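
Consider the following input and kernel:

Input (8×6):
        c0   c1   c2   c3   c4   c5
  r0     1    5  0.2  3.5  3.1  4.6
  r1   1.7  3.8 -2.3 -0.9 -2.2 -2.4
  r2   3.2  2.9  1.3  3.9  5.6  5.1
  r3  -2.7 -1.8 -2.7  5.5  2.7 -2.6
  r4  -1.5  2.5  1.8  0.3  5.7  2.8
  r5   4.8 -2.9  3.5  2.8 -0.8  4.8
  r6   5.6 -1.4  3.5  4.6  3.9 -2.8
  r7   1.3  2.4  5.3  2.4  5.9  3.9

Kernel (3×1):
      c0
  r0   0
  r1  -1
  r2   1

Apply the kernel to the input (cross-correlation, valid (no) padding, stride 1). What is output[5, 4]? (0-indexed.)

2

The receptive field on the input at this output position is [-0.8 / 3.9 / 5.9]. Elementwise product with the kernel and sum: 3.9·-1 + 5.9·1.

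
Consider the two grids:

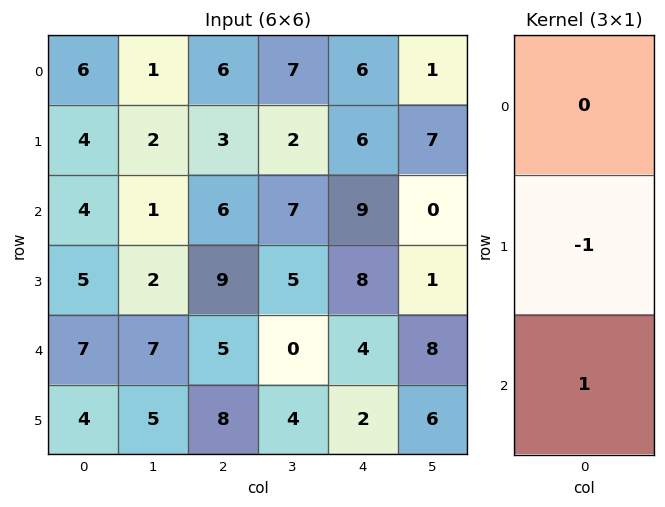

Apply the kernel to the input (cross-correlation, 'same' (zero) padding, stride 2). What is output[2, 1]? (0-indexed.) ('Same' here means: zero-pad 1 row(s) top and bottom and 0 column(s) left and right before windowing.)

The receptive field on the zero-padded input at this output position is [9 / 5 / 8]. Elementwise product with the kernel and sum: 5·-1 + 8·1.

3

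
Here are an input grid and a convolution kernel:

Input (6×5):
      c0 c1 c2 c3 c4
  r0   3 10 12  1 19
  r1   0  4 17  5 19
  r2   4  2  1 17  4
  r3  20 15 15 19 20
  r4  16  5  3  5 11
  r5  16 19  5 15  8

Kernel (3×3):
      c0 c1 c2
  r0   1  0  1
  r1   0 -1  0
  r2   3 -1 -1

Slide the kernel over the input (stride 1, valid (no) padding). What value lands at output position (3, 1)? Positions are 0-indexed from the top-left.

68

The receptive field on the input at this output position is [15 15 19 / 5 3 5 / 19 5 15]. Elementwise product with the kernel and sum: 15·1 + 19·1 + 3·-1 + 19·3 + 5·-1 + 15·-1.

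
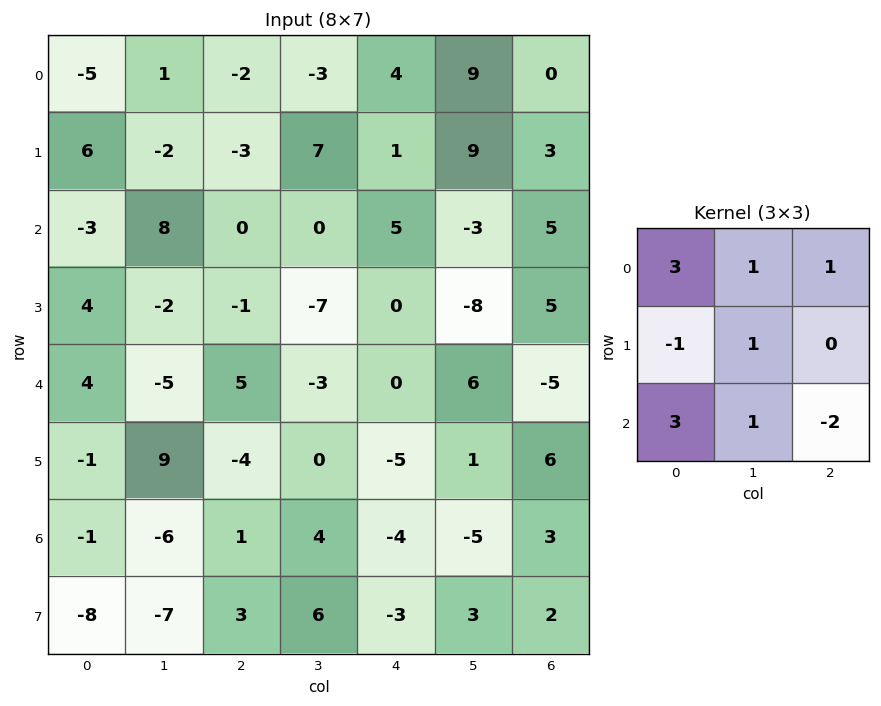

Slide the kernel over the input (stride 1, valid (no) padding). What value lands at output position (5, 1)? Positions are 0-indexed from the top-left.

0

The receptive field on the input at this output position is [9 -4 0 / -6 1 4 / -7 3 6]. Elementwise product with the kernel and sum: 9·3 + -4·1 + 0·1 + -6·-1 + 1·1 + -7·3 + 3·1 + 6·-2.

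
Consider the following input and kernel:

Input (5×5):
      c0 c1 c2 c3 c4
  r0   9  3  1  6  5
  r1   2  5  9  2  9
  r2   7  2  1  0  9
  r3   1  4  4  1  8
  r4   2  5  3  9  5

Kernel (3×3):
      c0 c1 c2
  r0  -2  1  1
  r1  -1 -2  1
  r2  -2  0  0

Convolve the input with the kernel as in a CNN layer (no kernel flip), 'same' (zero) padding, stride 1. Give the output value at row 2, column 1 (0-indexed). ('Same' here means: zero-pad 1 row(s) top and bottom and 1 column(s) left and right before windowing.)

-2

The receptive field on the zero-padded input at this output position is [2 5 9 / 7 2 1 / 1 4 4]. Elementwise product with the kernel and sum: 2·-2 + 5·1 + 9·1 + 7·-1 + 2·-2 + 1·1 + 1·-2.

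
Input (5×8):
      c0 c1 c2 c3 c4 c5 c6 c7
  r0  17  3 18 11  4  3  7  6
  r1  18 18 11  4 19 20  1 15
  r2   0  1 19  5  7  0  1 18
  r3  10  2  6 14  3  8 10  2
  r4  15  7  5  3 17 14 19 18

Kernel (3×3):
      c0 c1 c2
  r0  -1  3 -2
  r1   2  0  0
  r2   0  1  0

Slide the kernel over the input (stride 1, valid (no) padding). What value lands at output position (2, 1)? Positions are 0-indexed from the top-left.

55

The receptive field on the input at this output position is [1 19 5 / 2 6 14 / 7 5 3]. Elementwise product with the kernel and sum: 1·-1 + 19·3 + 5·-2 + 2·2 + 5·1.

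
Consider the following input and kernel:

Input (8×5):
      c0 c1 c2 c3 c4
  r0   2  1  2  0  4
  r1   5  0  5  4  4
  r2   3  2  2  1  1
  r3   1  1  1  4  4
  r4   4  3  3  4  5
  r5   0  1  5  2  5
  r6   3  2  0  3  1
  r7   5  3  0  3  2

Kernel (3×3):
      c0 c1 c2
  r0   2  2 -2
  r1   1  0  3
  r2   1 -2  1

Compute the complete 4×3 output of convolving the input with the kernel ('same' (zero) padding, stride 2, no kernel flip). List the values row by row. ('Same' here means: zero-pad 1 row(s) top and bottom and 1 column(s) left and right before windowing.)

Output[0,0]: The receptive field on the zero-padded input at this output position is [0 0 0 / 0 2 1 / 0 5 0]. Elementwise product with the kernel and sum: 0·2 + 0·2 + 0·-2 + 0·1 + 1·3 + 0·1 + 5·-2 + 0·1.

-7 -5 -4
15 10 13
10 4 12
-3 25 16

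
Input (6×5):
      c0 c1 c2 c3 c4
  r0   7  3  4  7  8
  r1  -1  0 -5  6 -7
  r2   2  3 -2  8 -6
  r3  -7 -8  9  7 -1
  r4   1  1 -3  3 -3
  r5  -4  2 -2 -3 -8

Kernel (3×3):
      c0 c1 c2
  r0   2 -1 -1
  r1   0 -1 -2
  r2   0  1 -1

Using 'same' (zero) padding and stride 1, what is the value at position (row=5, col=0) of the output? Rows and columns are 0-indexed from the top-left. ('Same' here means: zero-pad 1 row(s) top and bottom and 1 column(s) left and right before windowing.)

-2

The receptive field on the zero-padded input at this output position is [0 1 1 / 0 -4 2 / 0 0 0]. Elementwise product with the kernel and sum: 0·2 + 1·-1 + 1·-1 + -4·-1 + 2·-2 + 0·1 + 0·-1.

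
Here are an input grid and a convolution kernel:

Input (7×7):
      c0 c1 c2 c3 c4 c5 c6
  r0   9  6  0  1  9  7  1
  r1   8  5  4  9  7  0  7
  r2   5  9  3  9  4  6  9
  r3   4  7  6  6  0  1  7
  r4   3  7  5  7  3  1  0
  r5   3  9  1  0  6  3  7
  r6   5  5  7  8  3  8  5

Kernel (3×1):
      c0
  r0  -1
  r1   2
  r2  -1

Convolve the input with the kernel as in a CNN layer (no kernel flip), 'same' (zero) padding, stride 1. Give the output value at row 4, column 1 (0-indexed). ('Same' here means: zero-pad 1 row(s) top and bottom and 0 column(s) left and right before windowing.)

-2

The receptive field on the zero-padded input at this output position is [7 / 7 / 9]. Elementwise product with the kernel and sum: 7·-1 + 7·2 + 9·-1.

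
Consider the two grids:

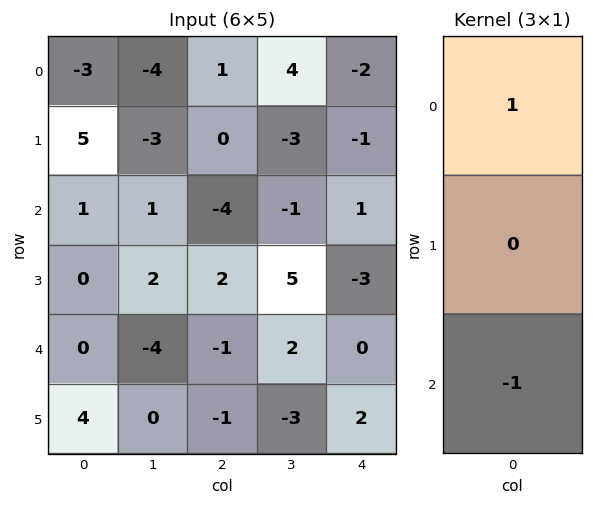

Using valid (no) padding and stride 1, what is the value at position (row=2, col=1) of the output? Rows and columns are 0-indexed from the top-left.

The receptive field on the input at this output position is [1 / 2 / -4]. Elementwise product with the kernel and sum: 1·1 + -4·-1.

5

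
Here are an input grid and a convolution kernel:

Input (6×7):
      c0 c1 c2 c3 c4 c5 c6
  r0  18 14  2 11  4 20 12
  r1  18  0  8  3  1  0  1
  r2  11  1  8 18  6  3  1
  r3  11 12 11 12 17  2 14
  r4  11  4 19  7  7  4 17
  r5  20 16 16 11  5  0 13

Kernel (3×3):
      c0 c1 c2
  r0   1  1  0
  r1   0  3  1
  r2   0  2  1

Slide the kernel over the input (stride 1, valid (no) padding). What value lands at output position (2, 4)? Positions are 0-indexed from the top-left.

The receptive field on the input at this output position is [6 3 1 / 17 2 14 / 7 4 17]. Elementwise product with the kernel and sum: 6·1 + 3·1 + 2·3 + 14·1 + 4·2 + 17·1.

54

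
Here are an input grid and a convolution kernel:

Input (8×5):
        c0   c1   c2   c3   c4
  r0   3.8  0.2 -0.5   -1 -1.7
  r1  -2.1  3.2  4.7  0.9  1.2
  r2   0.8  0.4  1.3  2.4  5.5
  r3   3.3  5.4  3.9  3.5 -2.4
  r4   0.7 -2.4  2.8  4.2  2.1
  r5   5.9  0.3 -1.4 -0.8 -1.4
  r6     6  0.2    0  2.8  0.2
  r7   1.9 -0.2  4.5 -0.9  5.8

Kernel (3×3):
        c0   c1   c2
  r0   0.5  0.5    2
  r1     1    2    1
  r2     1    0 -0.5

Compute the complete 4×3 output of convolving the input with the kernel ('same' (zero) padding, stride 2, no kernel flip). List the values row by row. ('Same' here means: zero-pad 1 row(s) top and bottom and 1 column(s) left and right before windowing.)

6.2 0.95 -3.5
4.65 14.8 17.95
11.3 19.75 8.15
15.85 1.1 1.2

Output[0,0]: The receptive field on the zero-padded input at this output position is [0 0 0 / 0 3.8 0.2 / 0 -2.1 3.2]. Elementwise product with the kernel and sum: 0·0.5 + 0·0.5 + 0·2 + 0·1 + 3.8·2 + 0.2·1 + 0·1 + 3.2·-0.5.
Output[0,1]: The receptive field on the zero-padded input at this output position is [0 0 0 / 0.2 -0.5 -1 / 3.2 4.7 0.9]. Elementwise product with the kernel and sum: 0·0.5 + 0·0.5 + 0·2 + 0.2·1 + -0.5·2 + -1·1 + 3.2·1 + 0.9·-0.5.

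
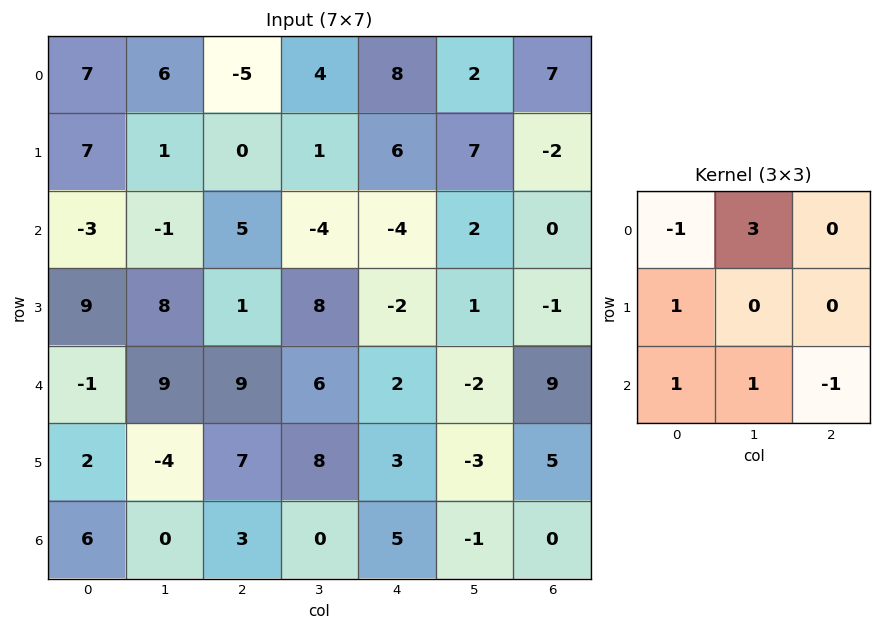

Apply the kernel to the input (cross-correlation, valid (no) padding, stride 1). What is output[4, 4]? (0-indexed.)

-1

The receptive field on the input at this output position is [2 -2 9 / 3 -3 5 / 5 -1 0]. Elementwise product with the kernel and sum: 2·-1 + -2·3 + 3·1 + 5·1 + -1·1 + 0·-1.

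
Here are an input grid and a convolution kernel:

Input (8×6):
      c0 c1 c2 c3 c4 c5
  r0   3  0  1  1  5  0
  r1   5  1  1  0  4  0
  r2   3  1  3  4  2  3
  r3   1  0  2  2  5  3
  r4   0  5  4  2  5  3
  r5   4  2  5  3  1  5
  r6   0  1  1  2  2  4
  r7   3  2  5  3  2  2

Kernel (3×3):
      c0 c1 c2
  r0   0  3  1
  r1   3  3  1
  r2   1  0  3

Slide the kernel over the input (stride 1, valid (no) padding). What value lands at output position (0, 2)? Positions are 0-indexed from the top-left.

The receptive field on the input at this output position is [1 1 5 / 1 0 4 / 3 4 2]. Elementwise product with the kernel and sum: 1·3 + 5·1 + 1·3 + 0·3 + 4·1 + 3·1 + 2·3.

24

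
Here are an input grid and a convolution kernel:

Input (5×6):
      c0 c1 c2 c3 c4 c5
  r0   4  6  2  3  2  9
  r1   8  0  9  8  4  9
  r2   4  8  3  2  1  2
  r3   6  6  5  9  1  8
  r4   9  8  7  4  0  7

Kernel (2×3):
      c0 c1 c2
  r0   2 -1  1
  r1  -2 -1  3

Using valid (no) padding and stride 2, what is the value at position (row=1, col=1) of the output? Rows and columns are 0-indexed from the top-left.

-11

The receptive field on the input at this output position is [3 2 1 / 5 9 1]. Elementwise product with the kernel and sum: 3·2 + 2·-1 + 1·1 + 5·-2 + 9·-1 + 1·3.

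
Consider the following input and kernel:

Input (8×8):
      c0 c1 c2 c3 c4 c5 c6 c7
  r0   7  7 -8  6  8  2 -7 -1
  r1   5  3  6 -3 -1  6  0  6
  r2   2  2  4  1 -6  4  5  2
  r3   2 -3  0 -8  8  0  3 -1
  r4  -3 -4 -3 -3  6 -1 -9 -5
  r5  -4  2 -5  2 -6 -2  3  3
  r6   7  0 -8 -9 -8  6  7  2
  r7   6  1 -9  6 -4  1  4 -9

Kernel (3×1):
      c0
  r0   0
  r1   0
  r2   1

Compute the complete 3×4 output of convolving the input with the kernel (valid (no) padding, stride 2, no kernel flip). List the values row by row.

2 4 -6 5
-3 -3 6 -9
7 -8 -8 7

Output[0,0]: The receptive field on the input at this output position is [7 / 5 / 2]. Elementwise product with the kernel and sum: 2·1.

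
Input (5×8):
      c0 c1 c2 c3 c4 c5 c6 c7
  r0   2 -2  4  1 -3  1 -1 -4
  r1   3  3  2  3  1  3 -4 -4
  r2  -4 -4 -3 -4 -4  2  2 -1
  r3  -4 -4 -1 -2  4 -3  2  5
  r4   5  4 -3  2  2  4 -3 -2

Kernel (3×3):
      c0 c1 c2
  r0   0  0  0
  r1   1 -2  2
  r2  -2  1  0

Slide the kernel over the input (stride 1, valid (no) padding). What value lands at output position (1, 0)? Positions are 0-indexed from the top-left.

The receptive field on the input at this output position is [3 3 2 / -4 -4 -3 / -4 -4 -1]. Elementwise product with the kernel and sum: -4·1 + -4·-2 + -3·2 + -4·-2 + -4·1.

2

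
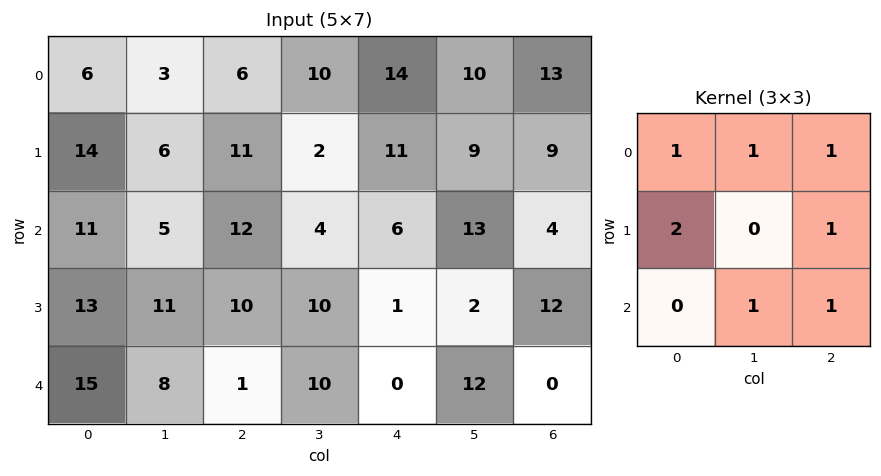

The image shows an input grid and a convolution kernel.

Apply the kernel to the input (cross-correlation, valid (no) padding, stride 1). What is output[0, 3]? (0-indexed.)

66

The receptive field on the input at this output position is [10 14 10 / 2 11 9 / 4 6 13]. Elementwise product with the kernel and sum: 10·1 + 14·1 + 10·1 + 2·2 + 9·1 + 6·1 + 13·1.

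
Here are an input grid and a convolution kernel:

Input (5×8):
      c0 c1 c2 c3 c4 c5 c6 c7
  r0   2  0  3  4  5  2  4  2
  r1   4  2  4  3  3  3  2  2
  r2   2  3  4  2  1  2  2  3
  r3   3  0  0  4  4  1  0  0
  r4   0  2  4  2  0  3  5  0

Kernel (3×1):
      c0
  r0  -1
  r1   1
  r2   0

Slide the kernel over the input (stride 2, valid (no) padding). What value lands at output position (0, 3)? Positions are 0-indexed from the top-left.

The receptive field on the input at this output position is [4 / 2 / 2]. Elementwise product with the kernel and sum: 4·-1 + 2·1.

-2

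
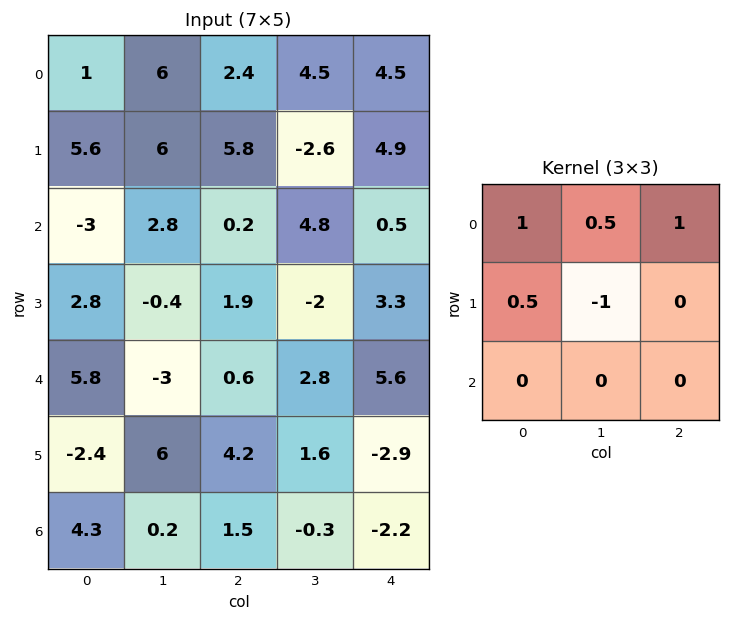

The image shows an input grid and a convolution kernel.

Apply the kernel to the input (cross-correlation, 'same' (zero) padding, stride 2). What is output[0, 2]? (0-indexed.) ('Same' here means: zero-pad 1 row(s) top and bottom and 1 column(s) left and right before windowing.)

The receptive field on the zero-padded input at this output position is [0 0 0 / 4.5 4.5 0 / -2.6 4.9 0]. Elementwise product with the kernel and sum: 0·1 + 0·0.5 + 0·1 + 4.5·0.5 + 4.5·-1.

-2.25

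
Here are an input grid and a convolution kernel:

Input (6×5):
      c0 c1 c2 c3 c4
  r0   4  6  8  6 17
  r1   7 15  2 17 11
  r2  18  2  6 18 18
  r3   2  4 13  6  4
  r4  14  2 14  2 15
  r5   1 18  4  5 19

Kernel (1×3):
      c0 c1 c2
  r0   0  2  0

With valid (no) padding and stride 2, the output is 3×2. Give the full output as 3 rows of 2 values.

12 12
4 36
4 4

Output[0,0]: The receptive field on the input at this output position is [4 6 8]. Elementwise product with the kernel and sum: 6·2.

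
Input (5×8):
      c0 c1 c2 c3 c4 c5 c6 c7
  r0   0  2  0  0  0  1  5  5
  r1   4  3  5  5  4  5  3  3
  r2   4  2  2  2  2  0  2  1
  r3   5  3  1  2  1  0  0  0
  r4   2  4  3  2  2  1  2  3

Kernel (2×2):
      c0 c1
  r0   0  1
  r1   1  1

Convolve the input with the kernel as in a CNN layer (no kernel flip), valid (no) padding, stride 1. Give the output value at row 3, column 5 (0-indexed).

3

The receptive field on the input at this output position is [0 0 / 1 2]. Elementwise product with the kernel and sum: 0·1 + 1·1 + 2·1.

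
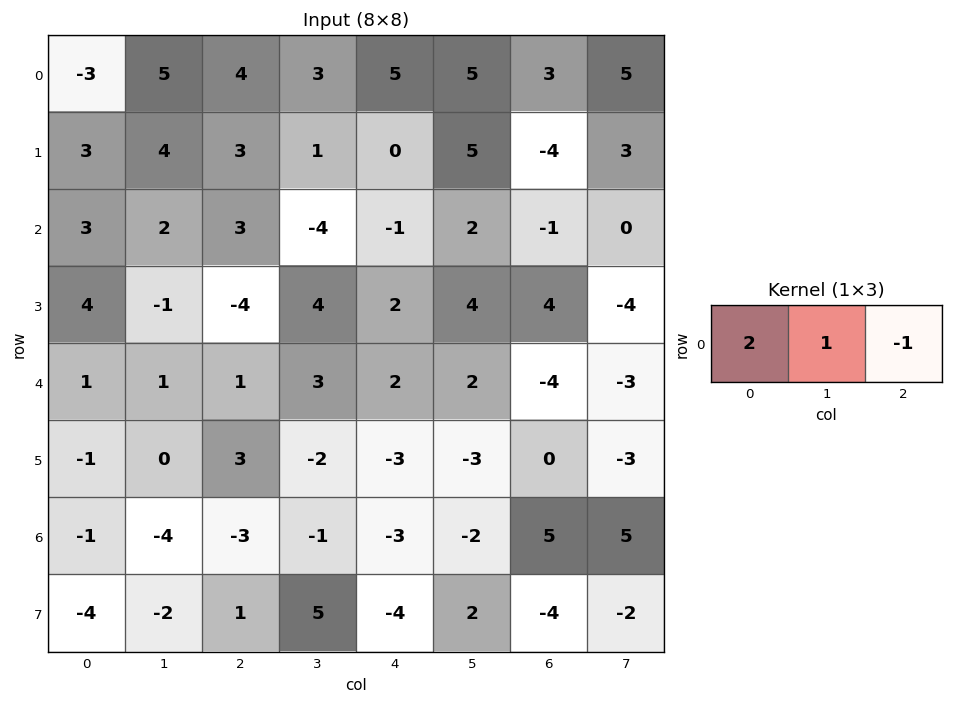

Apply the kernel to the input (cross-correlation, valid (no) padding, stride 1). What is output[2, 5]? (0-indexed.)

3

The receptive field on the input at this output position is [2 -1 0]. Elementwise product with the kernel and sum: 2·2 + -1·1 + 0·-1.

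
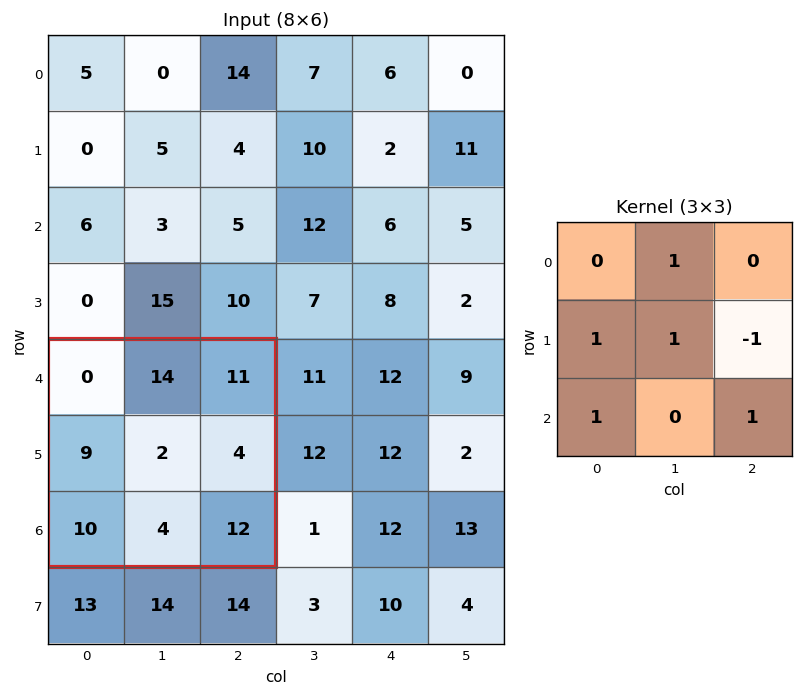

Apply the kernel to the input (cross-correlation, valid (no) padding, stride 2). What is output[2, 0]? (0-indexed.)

The receptive field on the input at this output position is [0 14 11 / 9 2 4 / 10 4 12]. Elementwise product with the kernel and sum: 14·1 + 9·1 + 2·1 + 4·-1 + 10·1 + 12·1.

43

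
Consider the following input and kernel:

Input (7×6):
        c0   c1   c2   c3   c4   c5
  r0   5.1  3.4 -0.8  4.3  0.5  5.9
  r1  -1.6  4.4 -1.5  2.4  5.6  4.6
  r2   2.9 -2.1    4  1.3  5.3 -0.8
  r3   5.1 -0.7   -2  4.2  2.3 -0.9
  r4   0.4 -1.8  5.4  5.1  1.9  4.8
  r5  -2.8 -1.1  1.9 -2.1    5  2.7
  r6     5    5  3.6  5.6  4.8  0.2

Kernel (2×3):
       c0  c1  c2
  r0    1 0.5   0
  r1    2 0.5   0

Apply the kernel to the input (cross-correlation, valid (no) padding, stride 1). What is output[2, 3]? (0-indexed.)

13.5

The receptive field on the input at this output position is [1.3 5.3 -0.8 / 4.2 2.3 -0.9]. Elementwise product with the kernel and sum: 1.3·1 + 5.3·0.5 + 4.2·2 + 2.3·0.5.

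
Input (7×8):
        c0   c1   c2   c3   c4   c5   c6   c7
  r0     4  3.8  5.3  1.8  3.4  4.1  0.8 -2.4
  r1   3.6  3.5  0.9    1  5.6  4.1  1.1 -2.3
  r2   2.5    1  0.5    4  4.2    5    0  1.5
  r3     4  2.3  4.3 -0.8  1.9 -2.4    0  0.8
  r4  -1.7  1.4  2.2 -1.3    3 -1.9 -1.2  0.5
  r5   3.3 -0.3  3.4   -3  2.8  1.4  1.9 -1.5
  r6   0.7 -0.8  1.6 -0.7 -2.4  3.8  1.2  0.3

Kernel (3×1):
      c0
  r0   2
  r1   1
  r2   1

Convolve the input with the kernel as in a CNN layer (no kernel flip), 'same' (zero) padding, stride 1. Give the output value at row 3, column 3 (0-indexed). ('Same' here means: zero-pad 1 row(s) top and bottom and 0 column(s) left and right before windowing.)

5.9

The receptive field on the zero-padded input at this output position is [4 / -0.8 / -1.3]. Elementwise product with the kernel and sum: 4·2 + -0.8·1 + -1.3·1.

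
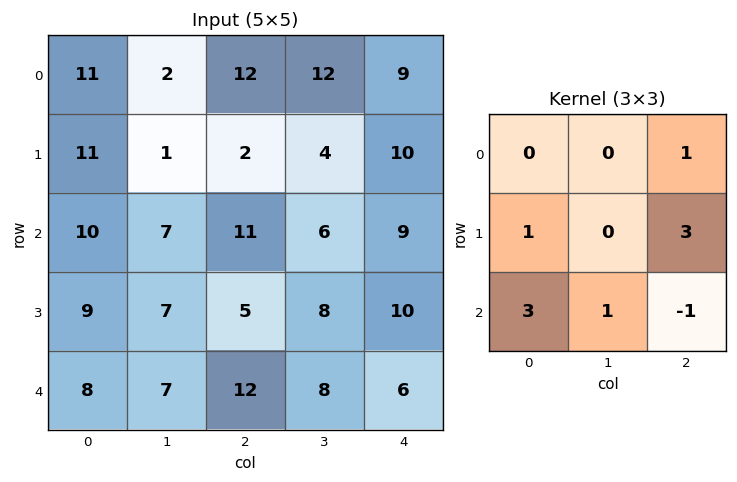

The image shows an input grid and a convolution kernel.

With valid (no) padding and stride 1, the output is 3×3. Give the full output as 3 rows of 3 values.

Output[0,0]: The receptive field on the input at this output position is [11 2 12 / 11 1 2 / 10 7 11]. Elementwise product with the kernel and sum: 12·1 + 11·1 + 2·3 + 10·3 + 7·1 + 11·-1.
Output[0,1]: The receptive field on the input at this output position is [2 12 12 / 1 2 4 / 7 11 6]. Elementwise product with the kernel and sum: 12·1 + 1·1 + 4·3 + 7·3 + 11·1 + 6·-1.

55 51 71
74 47 61
54 62 82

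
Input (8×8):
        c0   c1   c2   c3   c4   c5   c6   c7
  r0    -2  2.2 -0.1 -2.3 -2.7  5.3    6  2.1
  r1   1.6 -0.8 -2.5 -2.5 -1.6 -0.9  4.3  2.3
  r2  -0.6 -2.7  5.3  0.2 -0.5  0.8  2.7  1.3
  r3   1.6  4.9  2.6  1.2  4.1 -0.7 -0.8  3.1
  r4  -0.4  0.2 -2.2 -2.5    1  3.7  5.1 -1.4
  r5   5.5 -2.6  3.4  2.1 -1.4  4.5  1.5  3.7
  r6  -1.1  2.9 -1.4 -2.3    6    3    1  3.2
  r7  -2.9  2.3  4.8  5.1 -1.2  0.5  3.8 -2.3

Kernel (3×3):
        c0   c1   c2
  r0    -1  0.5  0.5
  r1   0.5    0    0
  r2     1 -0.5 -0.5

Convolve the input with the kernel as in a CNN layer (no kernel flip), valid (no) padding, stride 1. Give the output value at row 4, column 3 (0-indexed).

The receptive field on the input at this output position is [-2.5 1 3.7 / 2.1 -1.4 4.5 / -2.3 6 3]. Elementwise product with the kernel and sum: -2.5·-1 + 1·0.5 + 3.7·0.5 + 2.1·0.5 + -2.3·1 + 6·-0.5 + 3·-0.5.

-0.9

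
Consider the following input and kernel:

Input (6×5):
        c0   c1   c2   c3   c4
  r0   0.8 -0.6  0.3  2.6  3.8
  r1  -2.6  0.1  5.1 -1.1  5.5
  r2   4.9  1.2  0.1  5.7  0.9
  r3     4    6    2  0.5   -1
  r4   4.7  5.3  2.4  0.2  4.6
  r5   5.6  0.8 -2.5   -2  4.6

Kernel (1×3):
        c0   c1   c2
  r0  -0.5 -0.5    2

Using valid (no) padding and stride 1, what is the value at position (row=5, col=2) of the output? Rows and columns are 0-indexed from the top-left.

The receptive field on the input at this output position is [-2.5 -2 4.6]. Elementwise product with the kernel and sum: -2.5·-0.5 + -2·-0.5 + 4.6·2.

11.45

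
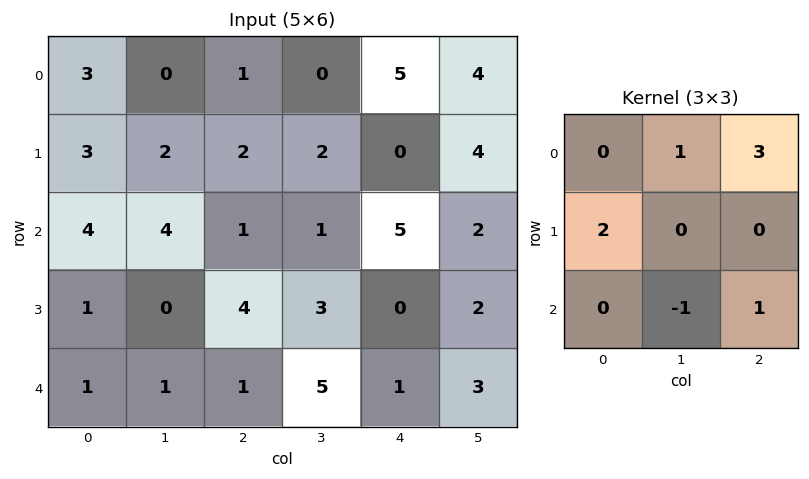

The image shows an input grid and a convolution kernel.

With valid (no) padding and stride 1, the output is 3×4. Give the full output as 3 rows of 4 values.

6 5 23 18
20 15 1 16
9 8 20 19

Output[0,0]: The receptive field on the input at this output position is [3 0 1 / 3 2 2 / 4 4 1]. Elementwise product with the kernel and sum: 0·1 + 1·3 + 3·2 + 4·-1 + 1·1.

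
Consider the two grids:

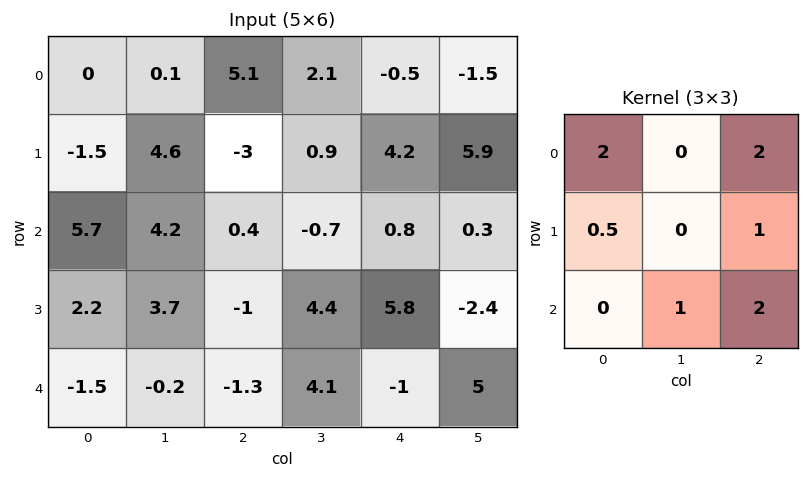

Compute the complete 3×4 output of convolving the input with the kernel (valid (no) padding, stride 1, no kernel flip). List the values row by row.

Output[0,0]: The receptive field on the input at this output position is [0 0.1 5.1 / -1.5 4.6 -3 / 5.7 4.2 0.4]. Elementwise product with the kernel and sum: 0·2 + 5.1·2 + -1.5·0.5 + -3·1 + 4.2·1 + 0.4·2.

11.45 6.6 12.8 8.95
-4.05 20.2 19.4 14.55
9.5 20.15 9.8 8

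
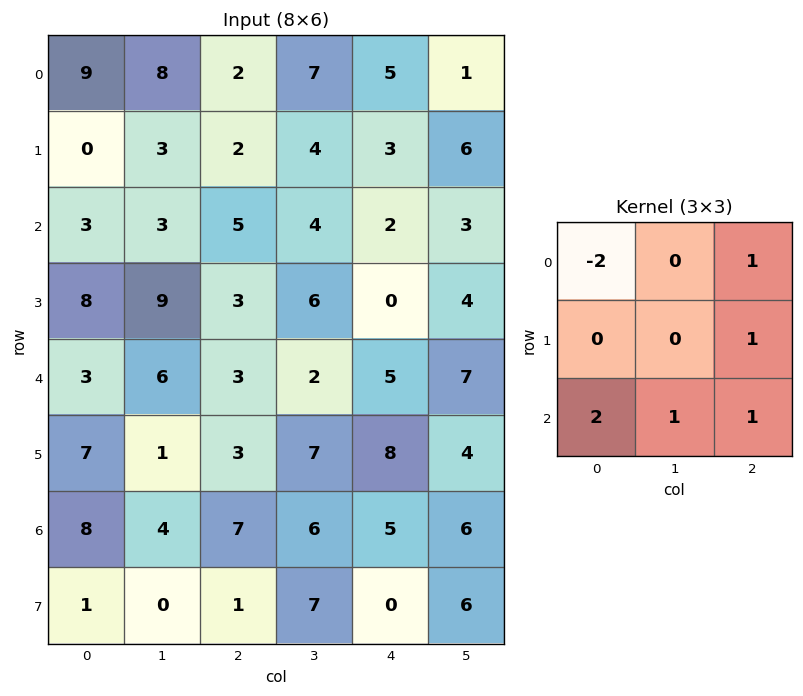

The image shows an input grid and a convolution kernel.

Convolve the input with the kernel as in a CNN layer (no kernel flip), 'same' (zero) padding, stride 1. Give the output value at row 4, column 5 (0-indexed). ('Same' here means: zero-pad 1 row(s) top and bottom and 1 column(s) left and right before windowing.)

20

The receptive field on the zero-padded input at this output position is [0 4 0 / 5 7 0 / 8 4 0]. Elementwise product with the kernel and sum: 0·-2 + 0·1 + 0·1 + 8·2 + 4·1 + 0·1.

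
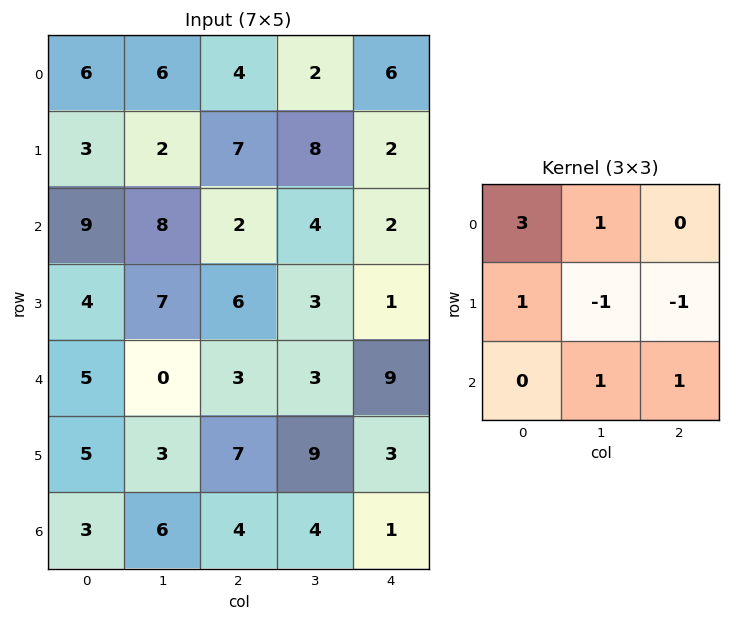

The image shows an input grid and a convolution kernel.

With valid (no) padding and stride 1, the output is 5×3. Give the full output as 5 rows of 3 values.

Output[0,0]: The receptive field on the input at this output position is [6 6 4 / 3 2 7 / 9 8 2]. Elementwise product with the kernel and sum: 6·3 + 6·1 + 3·1 + 2·-1 + 7·-1 + 8·1 + 2·1.
Output[0,1]: The receptive field on the input at this output position is [6 4 2 / 2 7 8 / 8 2 4]. Elementwise product with the kernel and sum: 6·3 + 4·1 + 2·1 + 7·-1 + 8·-1 + 2·1 + 4·1.

28 15 17
23 24 29
29 30 24
31 37 24
20 -2 12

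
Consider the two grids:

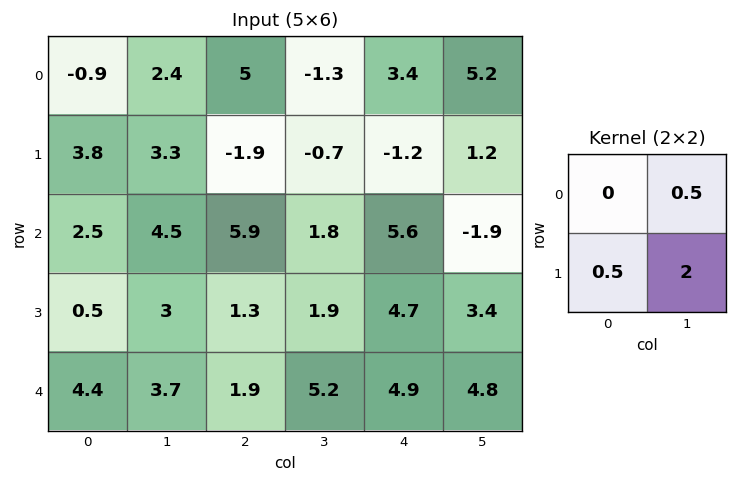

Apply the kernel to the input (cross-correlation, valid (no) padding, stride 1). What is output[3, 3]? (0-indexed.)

The receptive field on the input at this output position is [1.9 4.7 / 5.2 4.9]. Elementwise product with the kernel and sum: 4.7·0.5 + 5.2·0.5 + 4.9·2.

14.75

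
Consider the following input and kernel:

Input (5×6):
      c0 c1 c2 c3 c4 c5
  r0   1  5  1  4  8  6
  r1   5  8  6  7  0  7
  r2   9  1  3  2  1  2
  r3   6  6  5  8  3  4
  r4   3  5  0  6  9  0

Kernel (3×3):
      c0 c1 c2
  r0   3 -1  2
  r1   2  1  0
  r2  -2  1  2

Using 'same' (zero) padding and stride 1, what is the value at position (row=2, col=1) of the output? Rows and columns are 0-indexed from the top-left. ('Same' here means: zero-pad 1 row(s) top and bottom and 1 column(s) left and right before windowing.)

The receptive field on the zero-padded input at this output position is [5 8 6 / 9 1 3 / 6 6 5]. Elementwise product with the kernel and sum: 5·3 + 8·-1 + 6·2 + 9·2 + 1·1 + 6·-2 + 6·1 + 5·2.

42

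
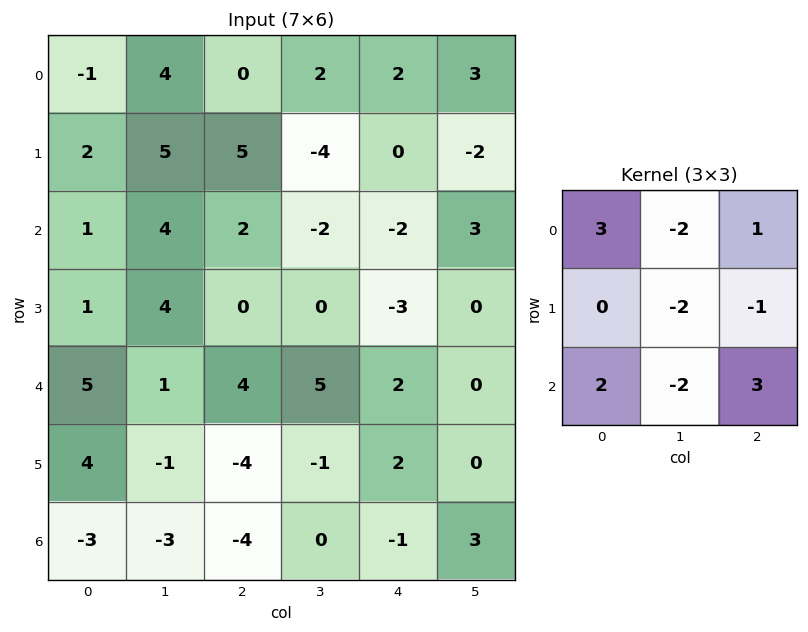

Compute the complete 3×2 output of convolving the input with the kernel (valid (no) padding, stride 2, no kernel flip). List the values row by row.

-26 8
9 15
11 -7

Output[0,0]: The receptive field on the input at this output position is [-1 4 0 / 2 5 5 / 1 4 2]. Elementwise product with the kernel and sum: -1·3 + 4·-2 + 0·1 + 5·-2 + 5·-1 + 1·2 + 4·-2 + 2·3.
Output[0,1]: The receptive field on the input at this output position is [0 2 2 / 5 -4 0 / 2 -2 -2]. Elementwise product with the kernel and sum: 0·3 + 2·-2 + 2·1 + -4·-2 + 0·-1 + 2·2 + -2·-2 + -2·3.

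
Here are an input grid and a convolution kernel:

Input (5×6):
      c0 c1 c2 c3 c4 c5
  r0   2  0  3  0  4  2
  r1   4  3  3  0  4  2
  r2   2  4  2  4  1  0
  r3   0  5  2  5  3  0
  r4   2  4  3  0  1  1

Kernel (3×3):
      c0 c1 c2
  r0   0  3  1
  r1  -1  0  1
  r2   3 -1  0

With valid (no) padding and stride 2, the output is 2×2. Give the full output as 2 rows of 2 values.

Output[0,0]: The receptive field on the input at this output position is [2 0 3 / 4 3 3 / 2 4 2]. Elementwise product with the kernel and sum: 0·3 + 3·1 + 4·-1 + 3·1 + 2·3 + 4·-1.
Output[0,1]: The receptive field on the input at this output position is [3 0 4 / 3 0 4 / 2 4 1]. Elementwise product with the kernel and sum: 0·3 + 4·1 + 3·-1 + 4·1 + 2·3 + 4·-1.

4 7
18 23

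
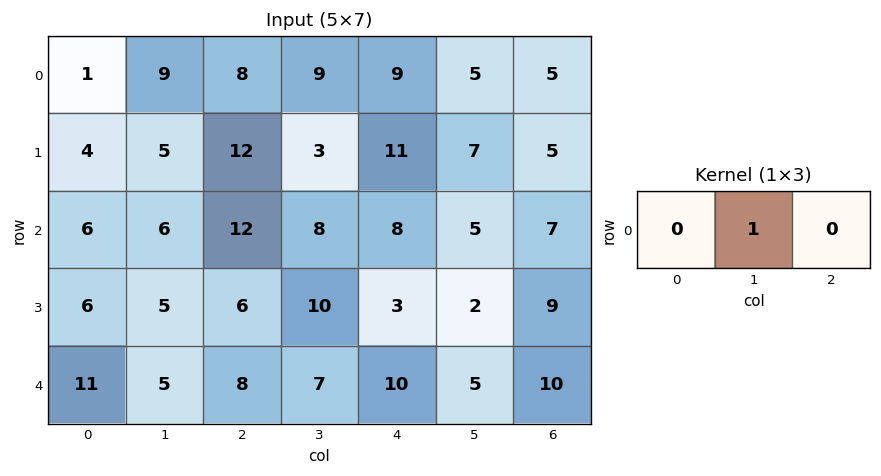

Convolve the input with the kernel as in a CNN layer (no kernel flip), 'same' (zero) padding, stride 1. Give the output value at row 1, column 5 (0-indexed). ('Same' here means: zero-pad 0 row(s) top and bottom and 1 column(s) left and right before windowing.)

The receptive field on the zero-padded input at this output position is [11 7 5]. Elementwise product with the kernel and sum: 7·1.

7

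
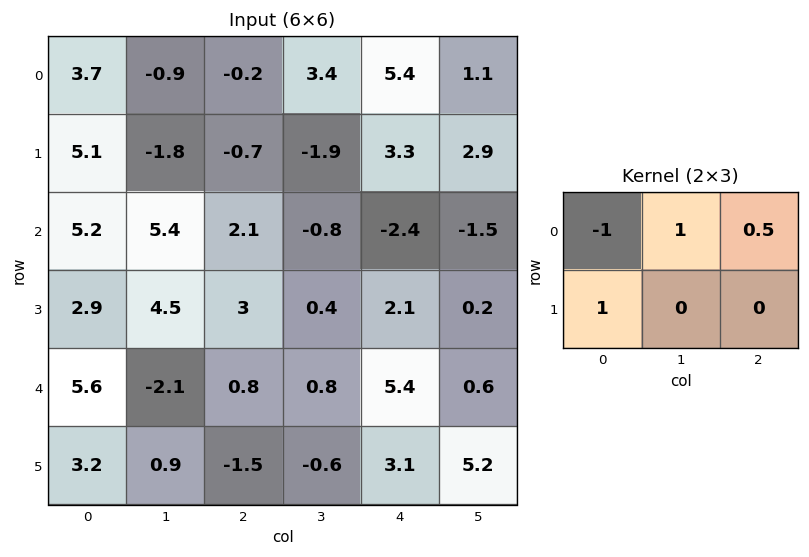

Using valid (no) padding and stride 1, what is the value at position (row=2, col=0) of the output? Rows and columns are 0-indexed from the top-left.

4.15

The receptive field on the input at this output position is [5.2 5.4 2.1 / 2.9 4.5 3]. Elementwise product with the kernel and sum: 5.2·-1 + 5.4·1 + 2.1·0.5 + 2.9·1.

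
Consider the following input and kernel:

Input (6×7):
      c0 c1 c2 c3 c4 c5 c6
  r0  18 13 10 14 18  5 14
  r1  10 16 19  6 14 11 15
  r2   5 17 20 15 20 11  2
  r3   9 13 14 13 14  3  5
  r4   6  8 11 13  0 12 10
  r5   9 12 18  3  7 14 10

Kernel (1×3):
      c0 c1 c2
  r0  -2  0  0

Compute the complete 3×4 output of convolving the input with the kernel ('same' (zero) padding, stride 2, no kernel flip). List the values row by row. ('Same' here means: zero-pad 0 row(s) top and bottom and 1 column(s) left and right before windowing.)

Output[0,0]: The receptive field on the zero-padded input at this output position is [0 18 13]. Elementwise product with the kernel and sum: 0·-2.

0 -26 -28 -10
0 -34 -30 -22
0 -16 -26 -24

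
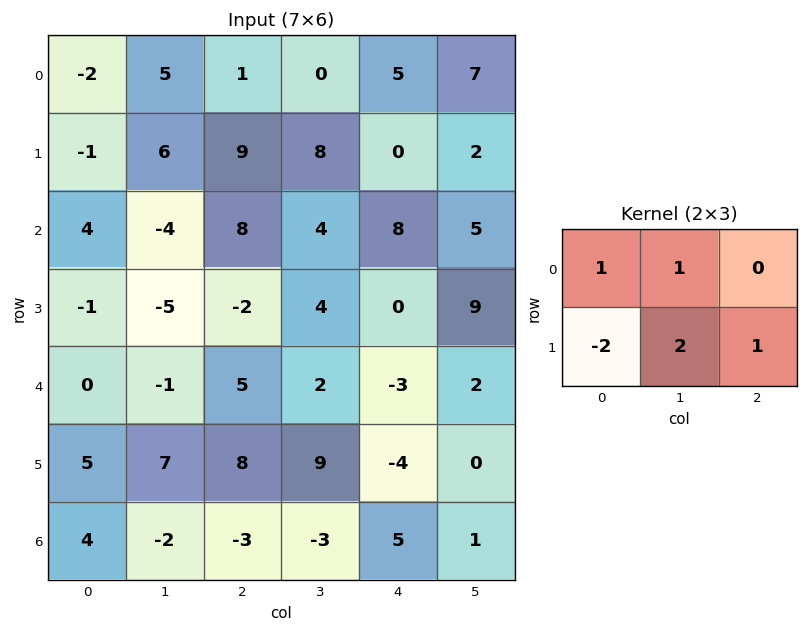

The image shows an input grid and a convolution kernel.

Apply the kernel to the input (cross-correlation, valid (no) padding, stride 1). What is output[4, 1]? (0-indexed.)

The receptive field on the input at this output position is [-1 5 2 / 7 8 9]. Elementwise product with the kernel and sum: -1·1 + 5·1 + 7·-2 + 8·2 + 9·1.

15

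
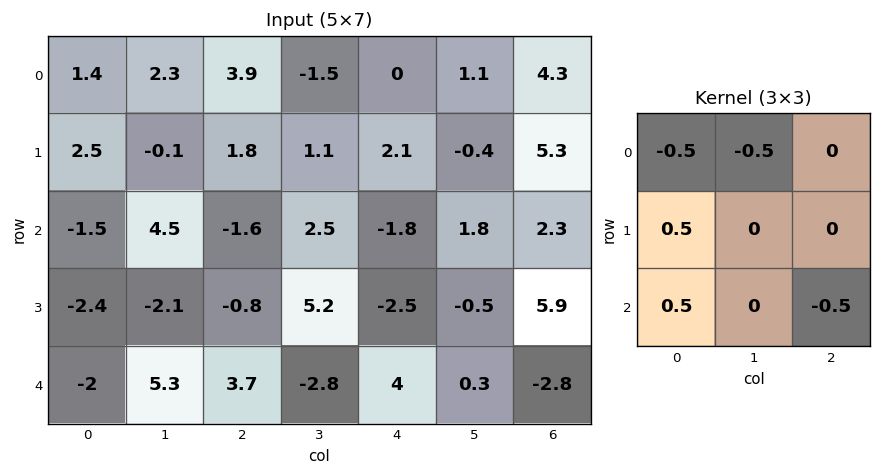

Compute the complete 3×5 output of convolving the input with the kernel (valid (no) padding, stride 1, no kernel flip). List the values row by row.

Output[0,0]: The receptive field on the input at this output position is [1.4 2.3 3.9 / 2.5 -0.1 1.8 / -1.5 4.5 -1.6]. Elementwise product with the kernel and sum: 1.4·-0.5 + 2.3·-0.5 + 2.5·0.5 + -1.5·0.5 + -1.6·-0.5.
Output[0,1]: The receptive field on the input at this output position is [2.3 3.9 -1.5 / -0.1 1.8 1.1 / 4.5 -1.6 2.5]. Elementwise product with the kernel and sum: 2.3·-0.5 + 3.9·-0.5 + -0.1·0.5 + 4.5·0.5 + 2.5·-0.5.

-0.55 -2.15 -0.2 1.65 -1.55
-2.75 -2.25 -1.4 2.5 -5.95
-5.55 1.55 -1 0.7 2.15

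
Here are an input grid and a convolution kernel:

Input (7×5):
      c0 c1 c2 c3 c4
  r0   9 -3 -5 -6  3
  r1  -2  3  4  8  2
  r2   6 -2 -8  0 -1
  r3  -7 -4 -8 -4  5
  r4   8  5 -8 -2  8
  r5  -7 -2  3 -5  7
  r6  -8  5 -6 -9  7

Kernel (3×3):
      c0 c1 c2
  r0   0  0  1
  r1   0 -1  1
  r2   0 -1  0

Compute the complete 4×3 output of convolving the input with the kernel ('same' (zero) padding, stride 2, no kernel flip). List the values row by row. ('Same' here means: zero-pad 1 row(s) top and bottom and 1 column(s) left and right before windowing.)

Output[0,0]: The receptive field on the zero-padded input at this output position is [0 0 0 / 0 9 -3 / 0 -2 3]. Elementwise product with the kernel and sum: 0·1 + 9·-1 + -3·1 + -2·-1.
Output[0,1]: The receptive field on the zero-padded input at this output position is [0 0 0 / -3 -5 -6 / 3 4 8]. Elementwise product with the kernel and sum: 0·1 + -5·-1 + -6·1 + 4·-1.

-10 -5 -5
2 24 -4
0 -1 -15
11 -8 -7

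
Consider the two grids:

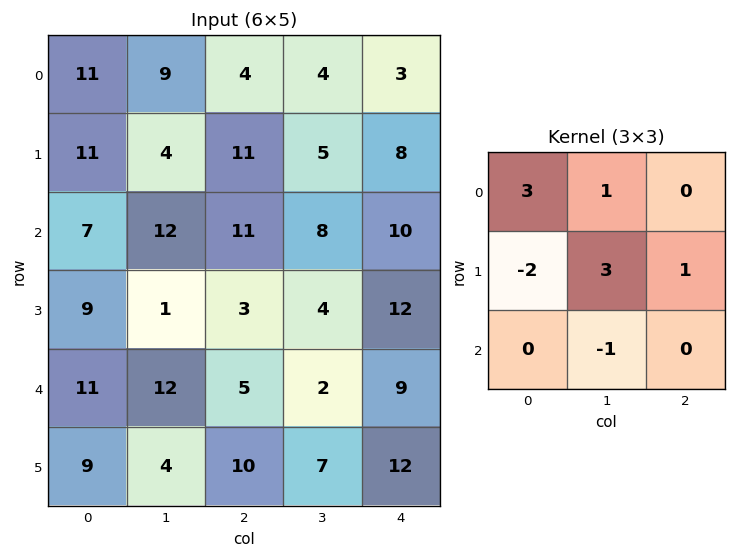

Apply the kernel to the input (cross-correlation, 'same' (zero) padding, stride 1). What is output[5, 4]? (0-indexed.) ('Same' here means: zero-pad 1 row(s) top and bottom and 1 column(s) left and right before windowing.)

The receptive field on the zero-padded input at this output position is [2 9 0 / 7 12 0 / 0 0 0]. Elementwise product with the kernel and sum: 2·3 + 9·1 + 7·-2 + 12·3 + 0·1 + 0·-1.

37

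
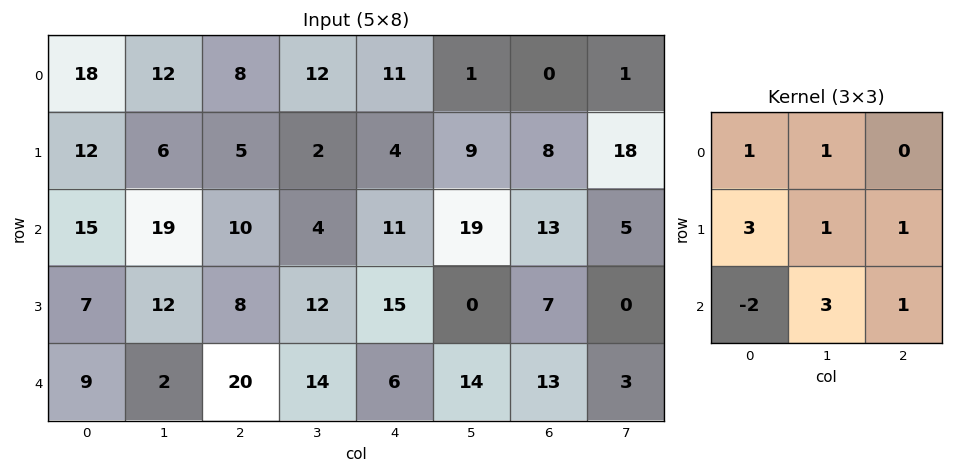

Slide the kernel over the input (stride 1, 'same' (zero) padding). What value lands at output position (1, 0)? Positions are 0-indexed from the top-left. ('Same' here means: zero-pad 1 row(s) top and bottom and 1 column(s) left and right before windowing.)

100

The receptive field on the zero-padded input at this output position is [0 18 12 / 0 12 6 / 0 15 19]. Elementwise product with the kernel and sum: 0·1 + 18·1 + 0·3 + 12·1 + 6·1 + 0·-2 + 15·3 + 19·1.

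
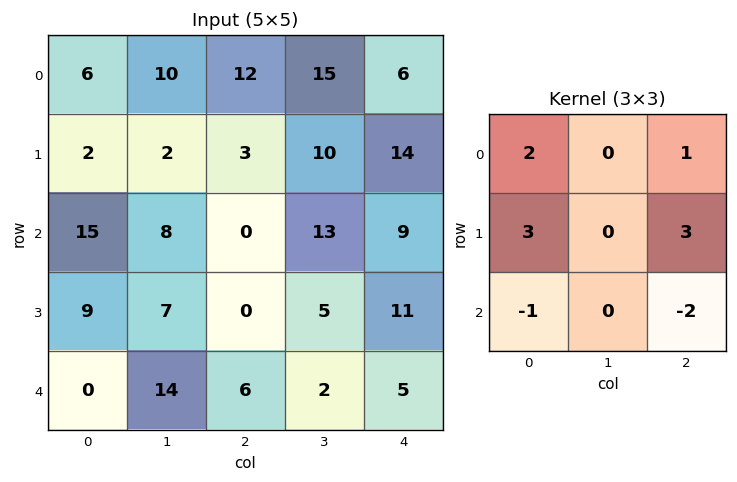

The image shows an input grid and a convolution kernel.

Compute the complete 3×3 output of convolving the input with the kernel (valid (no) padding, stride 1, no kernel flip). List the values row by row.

24 37 63
43 60 25
45 47 26

Output[0,0]: The receptive field on the input at this output position is [6 10 12 / 2 2 3 / 15 8 0]. Elementwise product with the kernel and sum: 6·2 + 12·1 + 2·3 + 3·3 + 15·-1 + 0·-2.
Output[0,1]: The receptive field on the input at this output position is [10 12 15 / 2 3 10 / 8 0 13]. Elementwise product with the kernel and sum: 10·2 + 15·1 + 2·3 + 10·3 + 8·-1 + 13·-2.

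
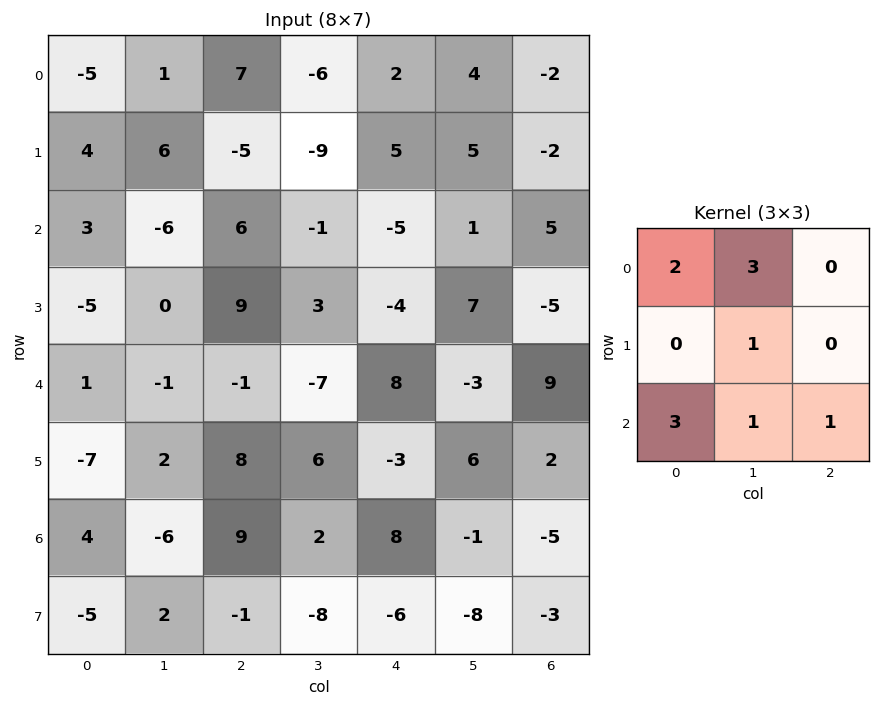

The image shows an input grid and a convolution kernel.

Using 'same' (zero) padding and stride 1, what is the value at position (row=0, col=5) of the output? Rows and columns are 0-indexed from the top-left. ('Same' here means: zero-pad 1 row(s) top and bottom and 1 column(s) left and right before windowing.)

The receptive field on the zero-padded input at this output position is [0 0 0 / 2 4 -2 / 5 5 -2]. Elementwise product with the kernel and sum: 0·2 + 0·3 + 4·1 + 5·3 + 5·1 + -2·1.

22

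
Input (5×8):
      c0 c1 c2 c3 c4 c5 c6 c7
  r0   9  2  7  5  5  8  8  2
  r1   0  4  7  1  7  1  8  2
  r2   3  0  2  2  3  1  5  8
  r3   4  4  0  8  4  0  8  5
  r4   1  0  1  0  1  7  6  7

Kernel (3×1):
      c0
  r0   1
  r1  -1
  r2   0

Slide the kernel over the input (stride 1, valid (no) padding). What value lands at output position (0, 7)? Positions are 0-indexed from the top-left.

0

The receptive field on the input at this output position is [2 / 2 / 8]. Elementwise product with the kernel and sum: 2·1 + 2·-1.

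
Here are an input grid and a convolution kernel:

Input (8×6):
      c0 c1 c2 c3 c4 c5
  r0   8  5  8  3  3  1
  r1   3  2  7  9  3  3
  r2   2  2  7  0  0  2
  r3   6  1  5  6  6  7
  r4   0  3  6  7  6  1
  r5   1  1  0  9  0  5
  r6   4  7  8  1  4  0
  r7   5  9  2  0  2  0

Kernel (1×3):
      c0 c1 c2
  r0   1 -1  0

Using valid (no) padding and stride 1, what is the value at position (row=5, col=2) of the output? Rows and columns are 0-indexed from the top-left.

The receptive field on the input at this output position is [0 9 0]. Elementwise product with the kernel and sum: 0·1 + 9·-1.

-9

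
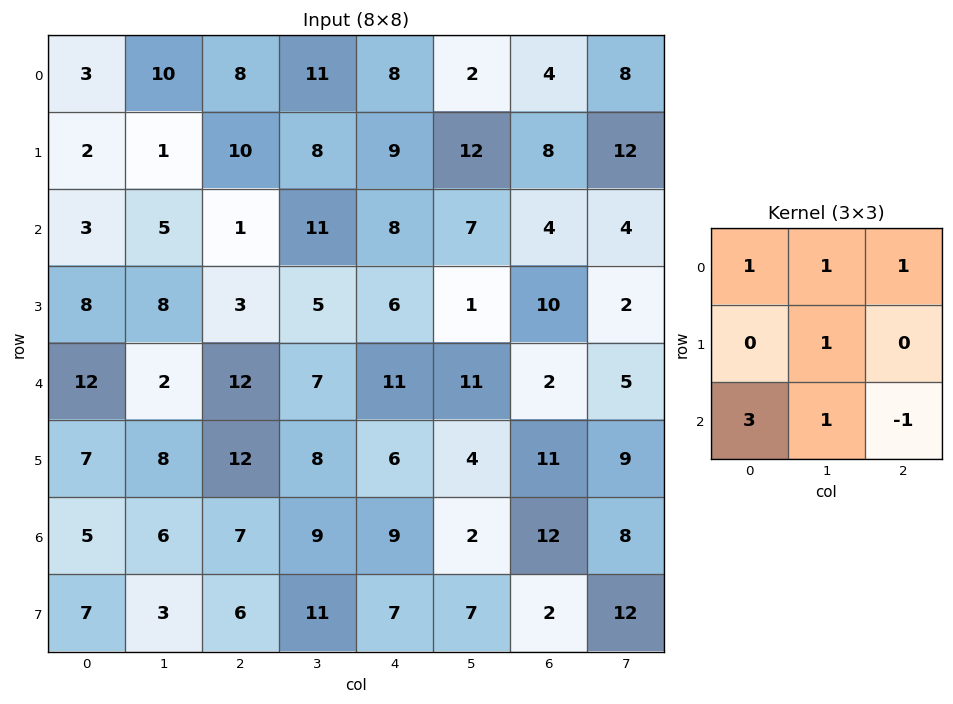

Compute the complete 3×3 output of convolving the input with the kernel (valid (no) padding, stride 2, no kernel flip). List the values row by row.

Output[0,0]: The receptive field on the input at this output position is [3 10 8 / 2 1 10 / 3 5 1]. Elementwise product with the kernel and sum: 3·1 + 10·1 + 8·1 + 1·1 + 3·3 + 5·1 + 1·-1.

35 41 53
43 57 62
48 59 45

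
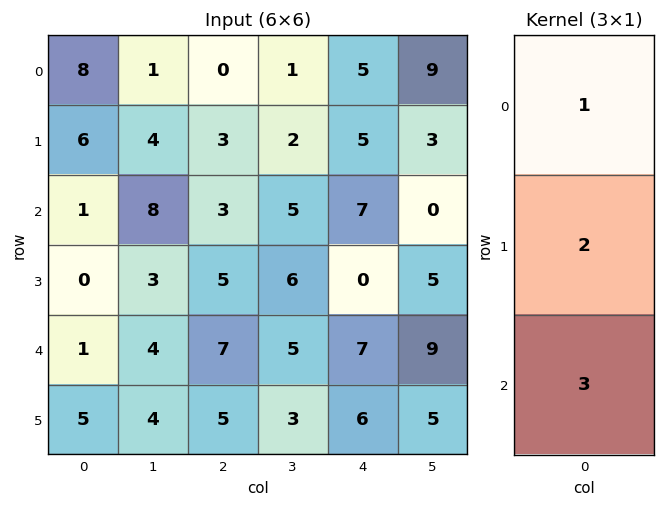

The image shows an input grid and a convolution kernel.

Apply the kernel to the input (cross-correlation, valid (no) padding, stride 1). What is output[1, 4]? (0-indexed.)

The receptive field on the input at this output position is [5 / 7 / 0]. Elementwise product with the kernel and sum: 5·1 + 7·2 + 0·3.

19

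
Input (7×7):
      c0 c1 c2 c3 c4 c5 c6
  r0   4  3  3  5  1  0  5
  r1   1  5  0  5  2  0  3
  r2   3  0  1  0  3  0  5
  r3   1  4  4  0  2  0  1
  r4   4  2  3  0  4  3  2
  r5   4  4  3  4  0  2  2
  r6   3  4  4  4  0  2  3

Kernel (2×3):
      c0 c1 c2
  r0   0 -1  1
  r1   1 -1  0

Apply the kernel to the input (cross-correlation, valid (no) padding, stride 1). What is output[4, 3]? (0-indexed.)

3

The receptive field on the input at this output position is [0 4 3 / 4 0 2]. Elementwise product with the kernel and sum: 4·-1 + 3·1 + 4·1 + 0·-1.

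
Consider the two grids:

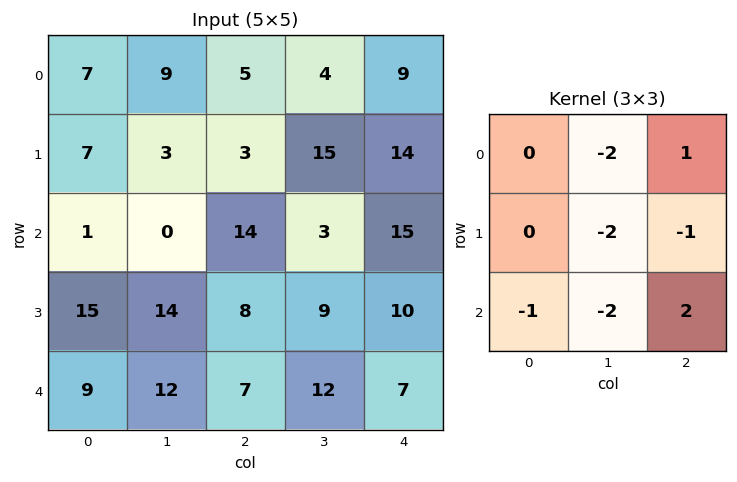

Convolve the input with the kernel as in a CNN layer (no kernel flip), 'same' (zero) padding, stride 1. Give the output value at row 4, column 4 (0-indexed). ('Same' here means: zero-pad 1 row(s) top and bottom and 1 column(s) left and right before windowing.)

-34

The receptive field on the zero-padded input at this output position is [9 10 0 / 12 7 0 / 0 0 0]. Elementwise product with the kernel and sum: 10·-2 + 0·1 + 7·-2 + 0·-1 + 0·-1 + 0·-2 + 0·2.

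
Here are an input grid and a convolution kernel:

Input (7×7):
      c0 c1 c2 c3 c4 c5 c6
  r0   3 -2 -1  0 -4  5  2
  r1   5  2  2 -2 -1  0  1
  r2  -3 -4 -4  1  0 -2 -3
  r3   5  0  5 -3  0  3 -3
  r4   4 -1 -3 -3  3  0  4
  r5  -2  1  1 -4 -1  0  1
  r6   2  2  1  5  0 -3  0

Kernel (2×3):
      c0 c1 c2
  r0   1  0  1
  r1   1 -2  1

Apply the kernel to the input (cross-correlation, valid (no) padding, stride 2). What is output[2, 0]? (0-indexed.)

The receptive field on the input at this output position is [4 -1 -3 / -2 1 1]. Elementwise product with the kernel and sum: 4·1 + -3·1 + -2·1 + 1·-2 + 1·1.

-2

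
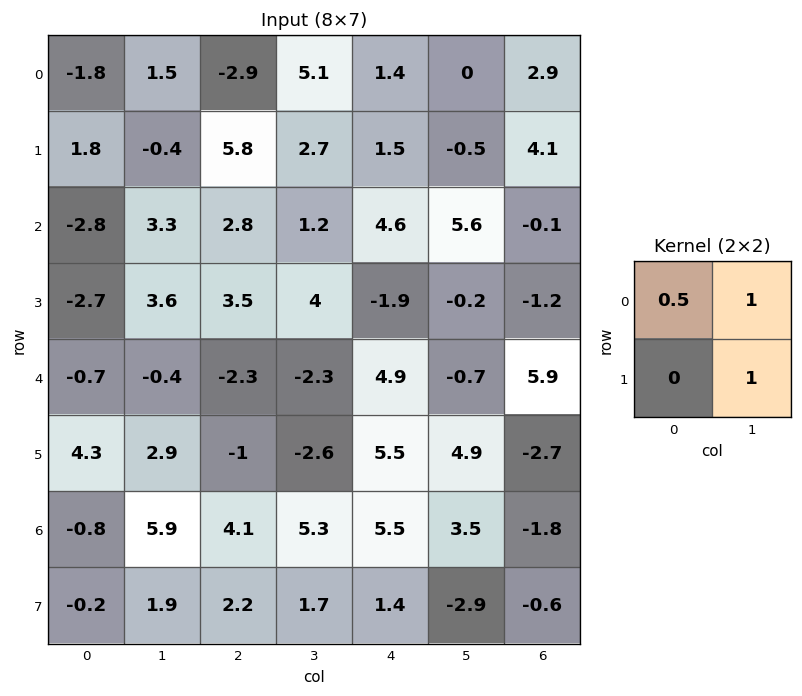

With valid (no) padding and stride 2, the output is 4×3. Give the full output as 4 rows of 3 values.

Output[0,0]: The receptive field on the input at this output position is [-1.8 1.5 / 1.8 -0.4]. Elementwise product with the kernel and sum: -1.8·0.5 + 1.5·1 + -0.4·1.

0.2 6.35 0.2
5.5 6.6 7.7
2.15 -6.05 6.65
7.4 9.05 3.35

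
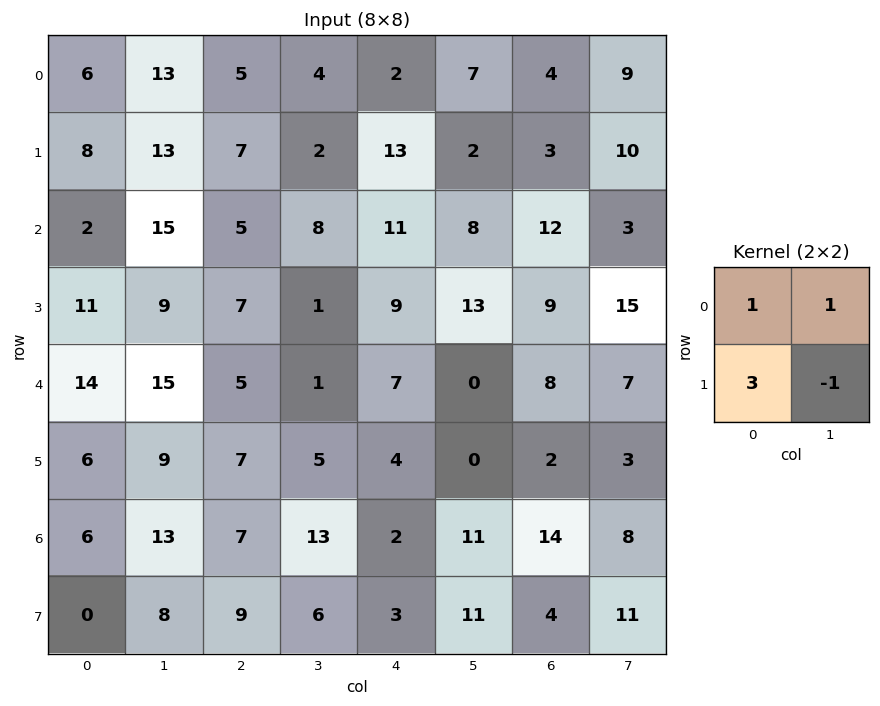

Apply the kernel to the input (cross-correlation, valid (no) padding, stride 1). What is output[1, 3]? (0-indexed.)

The receptive field on the input at this output position is [2 13 / 8 11]. Elementwise product with the kernel and sum: 2·1 + 13·1 + 8·3 + 11·-1.

28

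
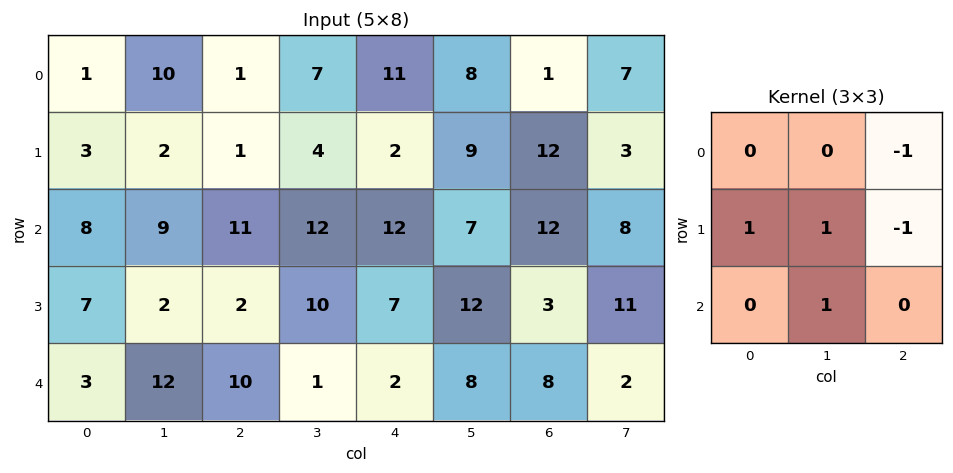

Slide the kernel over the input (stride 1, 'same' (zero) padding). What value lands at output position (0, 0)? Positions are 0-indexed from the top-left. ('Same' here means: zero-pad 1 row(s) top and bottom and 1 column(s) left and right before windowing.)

-6

The receptive field on the zero-padded input at this output position is [0 0 0 / 0 1 10 / 0 3 2]. Elementwise product with the kernel and sum: 0·-1 + 0·1 + 1·1 + 10·-1 + 3·1.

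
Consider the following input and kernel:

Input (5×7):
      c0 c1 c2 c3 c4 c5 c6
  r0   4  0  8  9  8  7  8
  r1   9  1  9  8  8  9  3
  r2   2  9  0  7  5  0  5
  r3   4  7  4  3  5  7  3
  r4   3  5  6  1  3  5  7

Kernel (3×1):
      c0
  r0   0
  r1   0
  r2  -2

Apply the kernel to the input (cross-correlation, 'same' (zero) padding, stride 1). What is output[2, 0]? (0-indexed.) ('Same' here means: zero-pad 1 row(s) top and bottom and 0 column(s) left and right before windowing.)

-8

The receptive field on the zero-padded input at this output position is [9 / 2 / 4]. Elementwise product with the kernel and sum: 4·-2.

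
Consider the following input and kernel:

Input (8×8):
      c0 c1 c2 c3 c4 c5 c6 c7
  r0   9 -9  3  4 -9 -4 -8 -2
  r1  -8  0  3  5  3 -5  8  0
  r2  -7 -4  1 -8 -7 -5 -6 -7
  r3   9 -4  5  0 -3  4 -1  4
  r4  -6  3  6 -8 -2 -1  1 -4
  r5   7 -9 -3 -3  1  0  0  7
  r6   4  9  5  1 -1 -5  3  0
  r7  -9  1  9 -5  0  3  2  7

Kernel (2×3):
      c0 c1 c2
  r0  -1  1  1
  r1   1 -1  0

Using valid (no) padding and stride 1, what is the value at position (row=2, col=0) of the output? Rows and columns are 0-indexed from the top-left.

17

The receptive field on the input at this output position is [-7 -4 1 / 9 -4 5]. Elementwise product with the kernel and sum: -7·-1 + -4·1 + 1·1 + 9·1 + -4·-1.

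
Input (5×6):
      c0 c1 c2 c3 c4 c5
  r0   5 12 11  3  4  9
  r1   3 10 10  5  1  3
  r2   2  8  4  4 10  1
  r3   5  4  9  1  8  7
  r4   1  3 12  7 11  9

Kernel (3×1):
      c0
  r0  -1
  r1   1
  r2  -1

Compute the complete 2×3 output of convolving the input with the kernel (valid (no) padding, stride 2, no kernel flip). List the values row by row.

Output[0,0]: The receptive field on the input at this output position is [5 / 3 / 2]. Elementwise product with the kernel and sum: 5·-1 + 3·1 + 2·-1.
Output[0,1]: The receptive field on the input at this output position is [11 / 10 / 4]. Elementwise product with the kernel and sum: 11·-1 + 10·1 + 4·-1.

-4 -5 -13
2 -7 -13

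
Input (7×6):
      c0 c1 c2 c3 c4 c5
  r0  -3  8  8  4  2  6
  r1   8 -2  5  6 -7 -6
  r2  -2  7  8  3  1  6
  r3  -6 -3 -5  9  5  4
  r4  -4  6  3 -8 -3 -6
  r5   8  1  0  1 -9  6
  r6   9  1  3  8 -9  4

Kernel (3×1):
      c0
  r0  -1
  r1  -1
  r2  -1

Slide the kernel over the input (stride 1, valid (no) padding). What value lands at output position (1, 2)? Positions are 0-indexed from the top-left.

The receptive field on the input at this output position is [5 / 8 / -5]. Elementwise product with the kernel and sum: 5·-1 + 8·-1 + -5·-1.

-8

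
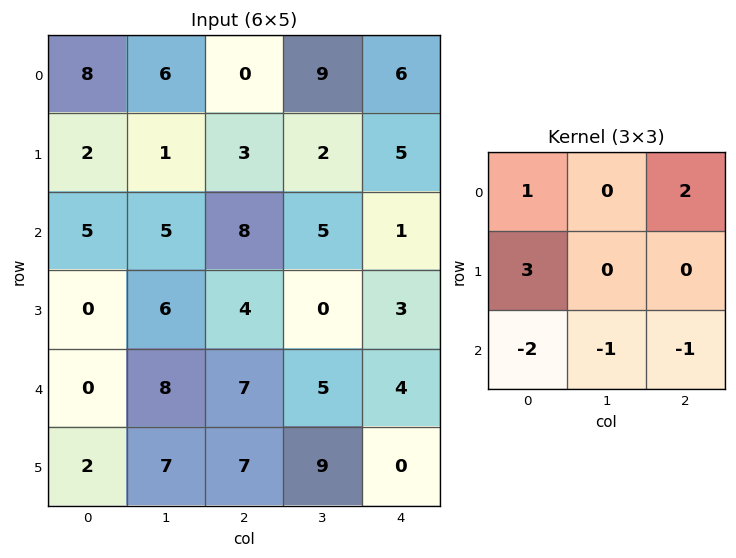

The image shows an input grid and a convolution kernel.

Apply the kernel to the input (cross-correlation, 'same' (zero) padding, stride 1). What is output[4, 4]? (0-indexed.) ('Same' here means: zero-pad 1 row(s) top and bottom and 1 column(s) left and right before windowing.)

The receptive field on the zero-padded input at this output position is [0 3 0 / 5 4 0 / 9 0 0]. Elementwise product with the kernel and sum: 0·1 + 0·2 + 5·3 + 9·-2 + 0·-1 + 0·-1.

-3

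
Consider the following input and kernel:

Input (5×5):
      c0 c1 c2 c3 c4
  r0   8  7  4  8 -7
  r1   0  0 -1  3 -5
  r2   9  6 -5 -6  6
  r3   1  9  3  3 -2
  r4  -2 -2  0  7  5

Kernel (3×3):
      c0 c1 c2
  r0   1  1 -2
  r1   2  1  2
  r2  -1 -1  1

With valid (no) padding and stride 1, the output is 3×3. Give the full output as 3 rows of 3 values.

Output[0,0]: The receptive field on the input at this output position is [8 7 4 / 0 0 -1 / 9 6 -5]. Elementwise product with the kernel and sum: 8·1 + 7·1 + 4·-2 + 0·2 + 0·1 + -1·2 + 9·-1 + 6·-1 + -5·1.
Output[0,1]: The receptive field on the input at this output position is [7 4 8 / 0 -1 3 / 6 -5 -6]. Elementwise product with the kernel and sum: 7·1 + 4·1 + 8·-2 + 0·2 + -1·1 + 3·2 + 6·-1 + -5·-1 + -6·1.

-15 -7 34
9 -21 0
46 49 -20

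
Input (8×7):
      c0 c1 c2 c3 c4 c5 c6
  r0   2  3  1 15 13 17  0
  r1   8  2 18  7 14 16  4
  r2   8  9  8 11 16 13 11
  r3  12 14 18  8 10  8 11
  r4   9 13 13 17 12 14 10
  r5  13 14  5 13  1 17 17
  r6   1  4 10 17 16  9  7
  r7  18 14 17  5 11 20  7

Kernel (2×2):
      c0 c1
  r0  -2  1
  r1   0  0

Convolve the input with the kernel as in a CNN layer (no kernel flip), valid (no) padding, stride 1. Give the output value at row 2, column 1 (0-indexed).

The receptive field on the input at this output position is [9 8 / 14 18]. Elementwise product with the kernel and sum: 9·-2 + 8·1.

-10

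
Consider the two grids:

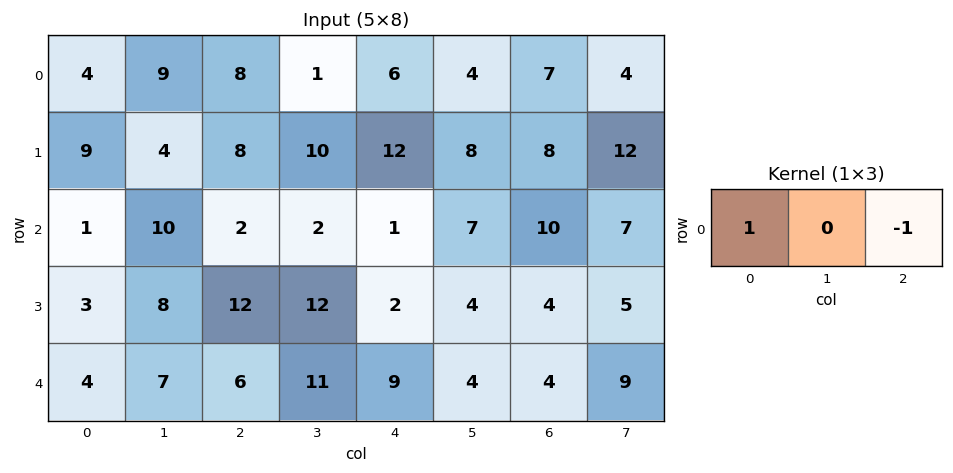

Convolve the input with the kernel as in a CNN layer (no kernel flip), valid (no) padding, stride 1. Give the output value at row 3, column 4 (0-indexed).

The receptive field on the input at this output position is [2 4 4]. Elementwise product with the kernel and sum: 2·1 + 4·-1.

-2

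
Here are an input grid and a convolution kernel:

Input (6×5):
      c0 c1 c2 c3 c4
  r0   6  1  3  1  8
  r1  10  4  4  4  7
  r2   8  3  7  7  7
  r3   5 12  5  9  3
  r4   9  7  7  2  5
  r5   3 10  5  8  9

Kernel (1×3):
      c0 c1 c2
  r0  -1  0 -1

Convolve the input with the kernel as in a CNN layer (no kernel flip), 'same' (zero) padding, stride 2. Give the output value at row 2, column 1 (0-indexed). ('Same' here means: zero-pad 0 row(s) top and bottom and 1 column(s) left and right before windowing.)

The receptive field on the zero-padded input at this output position is [7 7 2]. Elementwise product with the kernel and sum: 7·-1 + 2·-1.

-9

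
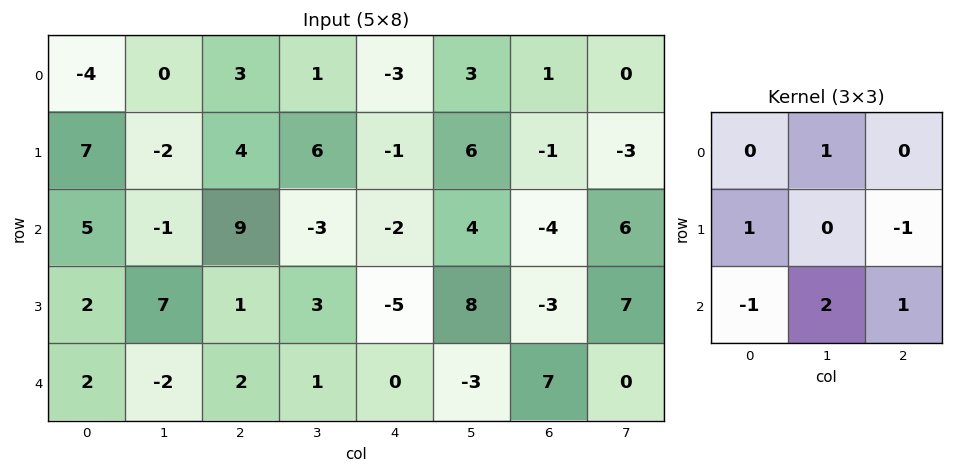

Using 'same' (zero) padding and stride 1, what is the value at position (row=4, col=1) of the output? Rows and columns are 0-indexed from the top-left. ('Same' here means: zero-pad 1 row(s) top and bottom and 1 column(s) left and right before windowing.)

The receptive field on the zero-padded input at this output position is [2 7 1 / 2 -2 2 / 0 0 0]. Elementwise product with the kernel and sum: 7·1 + 2·1 + 2·-1 + 0·-1 + 0·2 + 0·1.

7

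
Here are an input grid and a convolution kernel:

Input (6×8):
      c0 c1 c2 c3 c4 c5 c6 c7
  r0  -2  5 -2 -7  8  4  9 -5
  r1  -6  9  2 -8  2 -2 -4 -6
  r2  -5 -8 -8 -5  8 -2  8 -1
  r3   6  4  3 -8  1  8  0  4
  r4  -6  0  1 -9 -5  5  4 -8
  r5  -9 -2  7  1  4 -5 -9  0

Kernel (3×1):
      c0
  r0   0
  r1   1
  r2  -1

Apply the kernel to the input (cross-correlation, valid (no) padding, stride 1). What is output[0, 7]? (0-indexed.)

-5

The receptive field on the input at this output position is [-5 / -6 / -1]. Elementwise product with the kernel and sum: -6·1 + -1·-1.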